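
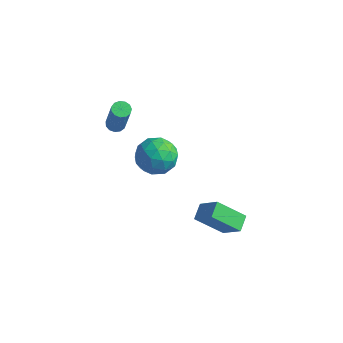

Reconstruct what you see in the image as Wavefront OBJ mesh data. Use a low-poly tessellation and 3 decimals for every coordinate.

v -2.811 -0.025 0.972
v -2.432 0.325 0.908
v -1.711 -0.084 2.924
v -2.089 -0.435 2.988
v -2.661 0.47 1.019
v -1.94 0.061 3.035
v -2.937 0.458 1.115
v -2.216 0.049 3.131
v -3.174 0.292 1.166
v -2.452 -0.117 3.182
v -3.295 0.026 1.155
v -2.573 -0.383 3.172
v -3.262 -0.257 1.086
v -2.541 -0.666 3.102
v -3.086 -0.466 0.981
v -2.365 -0.876 2.997
v -2.823 -0.536 0.873
v -2.101 -0.945 2.889
v -2.556 -0.443 0.796
v -1.834 -0.852 2.812
v -2.369 -0.218 0.775
v -1.648 -0.627 2.791
v -2.323 0.069 0.817
v -1.602 -0.34 2.833
v 3.373 0.755 -5.288
v 2.175 -0.12 -4.038
v 3.114 1.627 -4.926
v 1.916 0.752 -3.675
v 4.484 0.668 -4.285
v 3.286 -0.207 -3.034
v 4.225 1.54 -3.922
v 3.027 0.665 -2.672
v -1.193 1.708 -2.055
v -0.348 1.831 -1.214
v -1.472 -0.131 -1.506
v -0.627 -0.008 -0.665
v -1.67 0.573 -0.556
v -1.498 1.71 -0.896
v -0.322 -0.01 -1.824
v -0.15 1.127 -2.164
v 0.19 0.77 -1.071
v -0.643 1.13 -0.288
v -1.177 0.57 -2.432
v -2.01 0.93 -1.649
v -0.746 1.931 -1.683
v -1.074 -0.231 -1.037
v -1.687 0.11 -0.973
v -1.19 0.183 -0.479
v -1.422 1.86 -1.496
v -0.925 1.932 -1.001
v -1.702 1.193 -0.615
v -0.895 -0.232 -1.719
v -0.398 -0.16 -1.224
v -0.63 1.517 -2.241
v -0.133 1.59 -1.747
v -0.118 0.507 -2.105
v 0.067 1.38 -1.104
v -0.097 0.299 -0.781
v 0.082 0.298 -1.463
v 0.183 0.966 -1.663
v -0.423 1.591 -0.644
v -0.587 0.51 -0.321
v -1.2 0.852 -0.257
v -1.098 1.52 -0.457
v -0.106 0.967 -0.56
v -1.233 1.19 -2.399
v -1.397 0.109 -2.076
v -0.722 0.18 -2.263
v -0.62 0.848 -2.463
v -1.723 1.401 -1.939
v -1.887 0.32 -1.616
v -2.003 0.734 -1.057
v -1.902 1.402 -1.257
v -1.714 0.733 -2.16
f 2 1 5
f 2 5 3
f 3 5 6
f 3 6 4
f 5 1 7
f 5 7 6
f 6 7 8
f 6 8 4
f 7 1 9
f 7 9 8
f 8 9 10
f 8 10 4
f 9 1 11
f 9 11 10
f 10 11 12
f 10 12 4
f 11 1 13
f 11 13 12
f 12 13 14
f 12 14 4
f 13 1 15
f 13 15 14
f 14 15 16
f 14 16 4
f 15 1 17
f 15 17 16
f 16 17 18
f 16 18 4
f 17 1 19
f 17 19 18
f 18 19 20
f 18 20 4
f 19 1 21
f 19 21 20
f 20 21 22
f 20 22 4
f 21 1 23
f 21 23 22
f 22 23 24
f 22 24 4
f 23 1 2
f 23 2 24
f 24 2 3
f 24 3 4
f 26 28 25
f 29 26 25
f 25 28 27
f 27 29 25
f 26 32 28
f 30 26 29
f 30 32 26
f 28 32 27
f 31 29 27
f 27 32 31
f 31 30 29
f 32 30 31
f 33 70 49
f 70 44 73
f 49 73 38
f 70 73 49
f 33 49 45
f 49 38 50
f 45 50 34
f 49 50 45
f 33 45 54
f 45 34 55
f 54 55 40
f 45 55 54
f 33 54 66
f 54 40 69
f 66 69 43
f 54 69 66
f 33 66 70
f 66 43 74
f 70 74 44
f 66 74 70
f 34 50 61
f 50 38 64
f 61 64 42
f 50 64 61
f 38 73 51
f 73 44 72
f 51 72 37
f 73 72 51
f 44 74 71
f 74 43 67
f 71 67 35
f 74 67 71
f 43 69 68
f 69 40 56
f 68 56 39
f 69 56 68
f 40 55 60
f 55 34 57
f 60 57 41
f 55 57 60
f 36 62 48
f 62 42 63
f 48 63 37
f 62 63 48
f 36 48 46
f 48 37 47
f 46 47 35
f 48 47 46
f 36 46 53
f 46 35 52
f 53 52 39
f 46 52 53
f 36 53 58
f 53 39 59
f 58 59 41
f 53 59 58
f 36 58 62
f 58 41 65
f 62 65 42
f 58 65 62
f 37 63 51
f 63 42 64
f 51 64 38
f 63 64 51
f 35 47 71
f 47 37 72
f 71 72 44
f 47 72 71
f 39 52 68
f 52 35 67
f 68 67 43
f 52 67 68
f 41 59 60
f 59 39 56
f 60 56 40
f 59 56 60
f 42 65 61
f 65 41 57
f 61 57 34
f 65 57 61



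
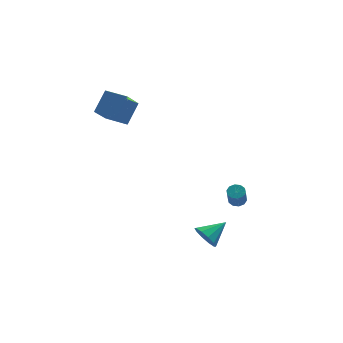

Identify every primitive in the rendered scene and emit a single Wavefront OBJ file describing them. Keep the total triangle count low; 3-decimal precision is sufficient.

v -4.344 2.592 3.816
v -3.608 3.459 5.052
v -3.589 3.803 2.516
v -2.854 4.671 3.752
v -3.146 1.729 3.708
v -2.411 2.597 4.944
v -2.392 2.941 2.408
v -1.656 3.808 3.644
v 3.957 1.775 -3.797
v 4.488 1.9 -3.631
v 4.293 1.19 -2.476
v 3.763 1.065 -2.643
v 4.274 2.153 -3.512
v 4.079 1.443 -2.357
v 3.939 2.262 -3.501
v 3.745 1.551 -2.346
v 3.611 2.185 -3.604
v 3.417 1.474 -2.449
v 3.415 1.951 -3.781
v 3.221 1.241 -2.626
v 3.427 1.65 -3.964
v 3.232 0.94 -2.809
v 3.641 1.397 -4.083
v 3.446 0.687 -2.928
v 3.975 1.289 -4.094
v 3.781 0.578 -2.939
v 4.303 1.366 -3.991
v 4.109 0.655 -2.836
v 4.499 1.599 -3.814
v 4.305 0.889 -2.659
v 1.219 -4.107 -2.923
v 1.704 -4.221 -3.649
v 2.481 -3.493 -2.177
v 1.478 -3.727 -3.674
v 1.154 -3.378 -3.412
v 0.854 -3.307 -2.964
v 0.694 -3.542 -2.5
v 0.734 -3.992 -2.198
v 0.959 -4.486 -2.173
v 1.284 -4.836 -2.435
v 1.584 -4.907 -2.883
v 1.744 -4.672 -3.347
f 2 4 1
f 5 2 1
f 1 4 3
f 3 5 1
f 2 8 4
f 6 2 5
f 6 8 2
f 4 8 3
f 7 5 3
f 3 8 7
f 7 6 5
f 8 6 7
f 10 9 13
f 10 13 11
f 11 13 14
f 11 14 12
f 13 9 15
f 13 15 14
f 14 15 16
f 14 16 12
f 15 9 17
f 15 17 16
f 16 17 18
f 16 18 12
f 17 9 19
f 17 19 18
f 18 19 20
f 18 20 12
f 19 9 21
f 19 21 20
f 20 21 22
f 20 22 12
f 21 9 23
f 21 23 22
f 22 23 24
f 22 24 12
f 23 9 25
f 23 25 24
f 24 25 26
f 24 26 12
f 25 9 27
f 25 27 26
f 26 27 28
f 26 28 12
f 27 9 29
f 27 29 28
f 28 29 30
f 28 30 12
f 29 9 10
f 29 10 30
f 30 10 11
f 30 11 12
f 32 31 34
f 32 34 33
f 34 31 35
f 34 35 33
f 35 31 36
f 35 36 33
f 36 31 37
f 36 37 33
f 37 31 38
f 37 38 33
f 38 31 39
f 38 39 33
f 39 31 40
f 39 40 33
f 40 31 41
f 40 41 33
f 41 31 42
f 41 42 33
f 42 31 32
f 42 32 33



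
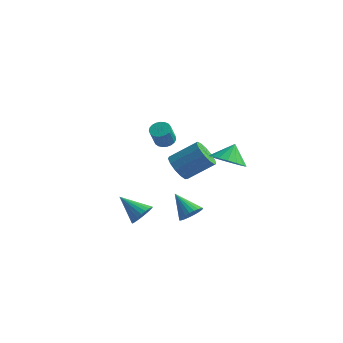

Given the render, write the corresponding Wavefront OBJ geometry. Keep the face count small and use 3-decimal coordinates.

v 1.552 3.27 -0.65
v 2.604 3.044 -0.561
v 1.628 4.01 0.33
v 2.592 3.456 -0.872
v 2.342 3.827 -1.132
v 1.91 4.069 -1.282
v 1.397 4.129 -1.286
v 0.919 3.992 -1.145
v 0.586 3.689 -0.891
v 0.474 3.291 -0.581
v 0.609 2.888 -0.287
v 0.96 2.572 -0.076
v 1.447 2.416 0.003
v 1.957 2.456 -0.067
v 2.375 2.683 -0.271
v -2.072 0.389 -4.373
v -1.694 0.07 -3.77
v -3.528 0.491 -3.407
v -1.642 0.366 -3.723
v -1.655 0.665 -3.775
v -1.732 0.923 -3.918
v -1.861 1.099 -4.13
v -2.022 1.167 -4.379
v -2.19 1.117 -4.628
v -2.341 0.955 -4.837
v -2.45 0.708 -4.976
v -2.502 0.412 -5.023
v -2.489 0.112 -4.972
v -2.412 -0.145 -4.829
v -2.284 -0.322 -4.616
v -2.123 -0.39 -4.367
v -1.955 -0.339 -4.119
v -1.804 -0.178 -3.909
v -0.112 -0.65 2.545
v 0.443 -0.5 2.623
v 0.447 -1.06 3.673
v -0.108 -1.21 3.595
v 0.326 -0.314 2.723
v 0.33 -0.874 3.773
v 0.134 -0.186 2.792
v 0.138 -0.746 3.842
v -0.101 -0.138 2.818
v -0.097 -0.699 3.868
v -0.338 -0.179 2.797
v -0.334 -0.739 3.847
v -0.536 -0.301 2.733
v -0.532 -0.862 3.783
v -0.66 -0.484 2.636
v -0.656 -1.044 3.686
v -0.69 -0.695 2.523
v -0.686 -1.255 3.573
v -0.619 -0.898 2.414
v -0.616 -1.459 3.464
v -0.461 -1.059 2.328
v -0.458 -1.619 3.378
v -0.243 -1.148 2.279
v -0.239 -1.709 3.329
v -0.002 -1.152 2.277
v 0.002 -1.712 3.326
v 0.22 -1.069 2.32
v 0.224 -1.629 3.37
v 0.385 -0.913 2.403
v 0.389 -1.473 3.453
v 0.464 -0.712 2.51
v 0.468 -1.272 3.56
v 0.526 1.068 -3.91
v 0.991 0.993 -3.326
v -0.686 1.492 -2.89
v 1.031 1.275 -3.396
v 0.995 1.525 -3.543
v 0.886 1.705 -3.747
v 0.724 1.788 -3.975
v 0.531 1.762 -4.194
v 0.337 1.63 -4.369
v 0.172 1.412 -4.474
v 0.061 1.142 -4.494
v 0.021 0.861 -4.424
v 0.058 0.611 -4.277
v 0.166 0.431 -4.073
v 0.329 0.347 -3.845
v 0.522 0.373 -3.626
v 0.715 0.505 -3.451
v 0.88 0.723 -3.346
v -0.727 1.905 -1.107
v -0.157 1.932 -1.804
v 1.116 2.782 -0.73
v 0.547 2.755 -0.033
v -0.427 2.361 -1.823
v 0.846 3.211 -0.749
v -0.792 2.645 -1.615
v 0.481 3.495 -0.541
v -1.137 2.694 -1.246
v 0.137 3.544 -0.172
v -1.351 2.493 -0.832
v -0.077 3.343 0.242
v -1.366 2.104 -0.506
v -0.093 2.955 0.568
v -1.179 1.653 -0.371
v 0.094 2.503 0.703
v -0.848 1.282 -0.469
v 0.425 2.132 0.605
v -0.479 1.108 -0.77
v 0.795 1.958 0.304
v -0.188 1.188 -1.178
v 1.085 2.038 -0.104
v -0.068 1.495 -1.563
v 1.205 2.345 -0.489
f 2 1 4
f 2 4 3
f 4 1 5
f 4 5 3
f 5 1 6
f 5 6 3
f 6 1 7
f 6 7 3
f 7 1 8
f 7 8 3
f 8 1 9
f 8 9 3
f 9 1 10
f 9 10 3
f 10 1 11
f 10 11 3
f 11 1 12
f 11 12 3
f 12 1 13
f 12 13 3
f 13 1 14
f 13 14 3
f 14 1 15
f 14 15 3
f 15 1 2
f 15 2 3
f 17 16 19
f 17 19 18
f 19 16 20
f 19 20 18
f 20 16 21
f 20 21 18
f 21 16 22
f 21 22 18
f 22 16 23
f 22 23 18
f 23 16 24
f 23 24 18
f 24 16 25
f 24 25 18
f 25 16 26
f 25 26 18
f 26 16 27
f 26 27 18
f 27 16 28
f 27 28 18
f 28 16 29
f 28 29 18
f 29 16 30
f 29 30 18
f 30 16 31
f 30 31 18
f 31 16 32
f 31 32 18
f 32 16 33
f 32 33 18
f 33 16 17
f 33 17 18
f 35 34 38
f 35 38 36
f 36 38 39
f 36 39 37
f 38 34 40
f 38 40 39
f 39 40 41
f 39 41 37
f 40 34 42
f 40 42 41
f 41 42 43
f 41 43 37
f 42 34 44
f 42 44 43
f 43 44 45
f 43 45 37
f 44 34 46
f 44 46 45
f 45 46 47
f 45 47 37
f 46 34 48
f 46 48 47
f 47 48 49
f 47 49 37
f 48 34 50
f 48 50 49
f 49 50 51
f 49 51 37
f 50 34 52
f 50 52 51
f 51 52 53
f 51 53 37
f 52 34 54
f 52 54 53
f 53 54 55
f 53 55 37
f 54 34 56
f 54 56 55
f 55 56 57
f 55 57 37
f 56 34 58
f 56 58 57
f 57 58 59
f 57 59 37
f 58 34 60
f 58 60 59
f 59 60 61
f 59 61 37
f 60 34 62
f 60 62 61
f 61 62 63
f 61 63 37
f 62 34 64
f 62 64 63
f 63 64 65
f 63 65 37
f 64 34 35
f 64 35 65
f 65 35 36
f 65 36 37
f 67 66 69
f 67 69 68
f 69 66 70
f 69 70 68
f 70 66 71
f 70 71 68
f 71 66 72
f 71 72 68
f 72 66 73
f 72 73 68
f 73 66 74
f 73 74 68
f 74 66 75
f 74 75 68
f 75 66 76
f 75 76 68
f 76 66 77
f 76 77 68
f 77 66 78
f 77 78 68
f 78 66 79
f 78 79 68
f 79 66 80
f 79 80 68
f 80 66 81
f 80 81 68
f 81 66 82
f 81 82 68
f 82 66 83
f 82 83 68
f 83 66 67
f 83 67 68
f 85 84 88
f 85 88 86
f 86 88 89
f 86 89 87
f 88 84 90
f 88 90 89
f 89 90 91
f 89 91 87
f 90 84 92
f 90 92 91
f 91 92 93
f 91 93 87
f 92 84 94
f 92 94 93
f 93 94 95
f 93 95 87
f 94 84 96
f 94 96 95
f 95 96 97
f 95 97 87
f 96 84 98
f 96 98 97
f 97 98 99
f 97 99 87
f 98 84 100
f 98 100 99
f 99 100 101
f 99 101 87
f 100 84 102
f 100 102 101
f 101 102 103
f 101 103 87
f 102 84 104
f 102 104 103
f 103 104 105
f 103 105 87
f 104 84 106
f 104 106 105
f 105 106 107
f 105 107 87
f 106 84 85
f 106 85 107
f 107 85 86
f 107 86 87



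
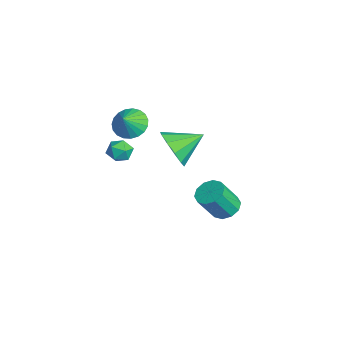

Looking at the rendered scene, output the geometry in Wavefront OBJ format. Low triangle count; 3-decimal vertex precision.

v -1.535 -0.453 3.523
v -0.869 0.056 3.33
v -0.985 -0.887 4.277
v -1.045 0.252 3.571
v -1.306 0.327 3.804
v -1.606 0.267 3.989
v -1.894 0.082 4.092
v -2.12 -0.195 4.098
v -2.245 -0.517 4.003
v -2.247 -0.827 3.826
v -2.126 -1.073 3.596
v -1.903 -1.212 3.354
v -1.616 -1.219 3.14
v -1.315 -1.094 2.993
v -1.052 -0.858 2.938
v -0.873 -0.552 2.983
v -0.808 -0.229 3.122
v -1.883 -0.227 1.568
v -1.431 -0.696 1.774
v -2.509 -1.024 1.126
v -2.057 -1.493 1.332
v -2.435 -1.158 1.792
v -2.048 -0.665 2.065
v -1.892 -1.055 0.835
v -1.505 -0.562 1.108
v -1.436 -1.208 1.321
v -1.772 -1.272 1.912
v -2.168 -0.448 0.988
v -2.504 -0.512 1.579
v -0.952 1.333 1.915
v -0.412 0.961 2.785
v -1.048 2.807 2.605
v 0.04 1.197 2.345
v 0.114 1.485 1.741
v -0.22 1.715 1.203
v -0.833 1.799 0.937
v -1.492 1.706 1.044
v -1.944 1.47 1.484
v -2.017 1.182 2.089
v -1.683 0.952 2.627
v -1.07 0.867 2.893
v -1.391 3.983 -2.878
v -0.774 4.429 -2.708
v -0.532 3.563 -1.313
v -1.149 3.117 -1.482
v -1.164 4.634 -2.513
v -0.922 3.768 -1.118
v -1.641 4.59 -2.457
v -1.399 3.725 -1.062
v -2.023 4.315 -2.562
v -1.78 3.449 -1.167
v -2.163 3.912 -2.787
v -1.92 3.047 -1.392
v -2.008 3.537 -3.047
v -1.766 2.671 -1.652
v -1.618 3.332 -3.242
v -1.376 2.466 -1.847
v -1.141 3.375 -3.298
v -0.899 2.51 -1.903
v -0.76 3.651 -3.193
v -0.517 2.785 -1.798
v -0.62 4.053 -2.968
v -0.377 3.188 -1.573
f 2 1 4
f 2 4 3
f 4 1 5
f 4 5 3
f 5 1 6
f 5 6 3
f 6 1 7
f 6 7 3
f 7 1 8
f 7 8 3
f 8 1 9
f 8 9 3
f 9 1 10
f 9 10 3
f 10 1 11
f 10 11 3
f 11 1 12
f 11 12 3
f 12 1 13
f 12 13 3
f 13 1 14
f 13 14 3
f 14 1 15
f 14 15 3
f 15 1 16
f 15 16 3
f 16 1 17
f 16 17 3
f 17 1 2
f 17 2 3
f 18 29 23
f 18 23 19
f 18 19 25
f 18 25 28
f 18 28 29
f 19 23 27
f 23 29 22
f 29 28 20
f 28 25 24
f 25 19 26
f 21 27 22
f 21 22 20
f 21 20 24
f 21 24 26
f 21 26 27
f 22 27 23
f 20 22 29
f 24 20 28
f 26 24 25
f 27 26 19
f 31 30 33
f 31 33 32
f 33 30 34
f 33 34 32
f 34 30 35
f 34 35 32
f 35 30 36
f 35 36 32
f 36 30 37
f 36 37 32
f 37 30 38
f 37 38 32
f 38 30 39
f 38 39 32
f 39 30 40
f 39 40 32
f 40 30 41
f 40 41 32
f 41 30 31
f 41 31 32
f 43 42 46
f 43 46 44
f 44 46 47
f 44 47 45
f 46 42 48
f 46 48 47
f 47 48 49
f 47 49 45
f 48 42 50
f 48 50 49
f 49 50 51
f 49 51 45
f 50 42 52
f 50 52 51
f 51 52 53
f 51 53 45
f 52 42 54
f 52 54 53
f 53 54 55
f 53 55 45
f 54 42 56
f 54 56 55
f 55 56 57
f 55 57 45
f 56 42 58
f 56 58 57
f 57 58 59
f 57 59 45
f 58 42 60
f 58 60 59
f 59 60 61
f 59 61 45
f 60 42 62
f 60 62 61
f 61 62 63
f 61 63 45
f 62 42 43
f 62 43 63
f 63 43 44
f 63 44 45



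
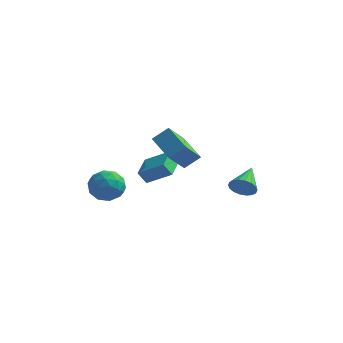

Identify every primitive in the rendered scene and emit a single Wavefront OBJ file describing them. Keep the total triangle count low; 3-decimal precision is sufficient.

v -1.27 0.924 3
v -1.602 -0.508 4.386
v -0.475 1.502 3.788
v -0.807 0.071 5.174
v 0.307 -0.191 2.226
v -0.025 -1.622 3.612
v 1.102 0.388 3.014
v 0.77 -1.044 4.4
v -4.857 -2.121 1.139
v -4.092 -1.289 1.536
v -3.428 -2.951 0.124
v -2.663 -2.119 0.521
v -3.104 -2.938 1.278
v -3.987 -2.425 1.905
v -3.533 -1.815 -0.245
v -4.416 -1.302 0.382
v -3.273 -1.1 0.681
v -3.008 -1.794 1.622
v -4.512 -2.446 0.038
v -4.247 -3.14 0.979
v -4.6 -1.632 1.427
v -2.92 -2.608 0.233
v -3.179 -3.089 0.678
v -2.729 -2.6 0.912
v -4.538 -2.3 1.643
v -4.088 -1.81 1.877
v -3.508 -2.78 1.725
v -3.432 -2.43 -0.217
v -2.982 -1.94 0.017
v -4.791 -1.64 0.748
v -4.341 -1.151 0.982
v -4.012 -1.46 -0.065
v -3.669 -1.032 1.158
v -2.829 -1.52 0.561
v -3.341 -1.341 0.111
v -3.86 -1.04 0.479
v -3.513 -1.44 1.711
v -2.673 -1.927 1.114
v -2.932 -2.409 1.559
v -3.451 -2.107 1.927
v -3.032 -1.329 1.208
v -4.847 -2.313 0.546
v -4.007 -2.8 -0.051
v -4.069 -2.133 -0.267
v -4.588 -1.831 0.101
v -4.691 -2.72 1.099
v -3.851 -3.208 0.502
v -3.66 -3.2 1.181
v -4.179 -2.899 1.549
v -4.488 -2.911 0.452
v -2.204 0.008 0.398
v -2.672 -0.213 1.218
v -2.549 1.773 0.676
v -3.018 1.552 1.496
v -0.622 0.168 1.344
v -1.091 -0.053 2.164
v -0.968 1.933 1.622
v -1.436 1.712 2.442
v 3.966 -0.211 1.369
v 4.269 -0.524 2.122
v 3.814 1.571 2.171
v 4.591 -0.414 1.939
v 4.791 -0.264 1.643
v 4.826 -0.103 1.293
v 4.692 0.037 0.957
v 4.414 0.127 0.704
v 4.047 0.15 0.582
v 3.664 0.102 0.616
v 3.341 -0.008 0.799
v 3.142 -0.158 1.095
v 3.107 -0.319 1.446
v 3.241 -0.458 1.781
v 3.519 -0.549 2.035
v 3.886 -0.572 2.156
f 2 4 1
f 5 2 1
f 1 4 3
f 3 5 1
f 2 8 4
f 6 2 5
f 6 8 2
f 4 8 3
f 7 5 3
f 3 8 7
f 7 6 5
f 8 6 7
f 9 46 25
f 46 20 49
f 25 49 14
f 46 49 25
f 9 25 21
f 25 14 26
f 21 26 10
f 25 26 21
f 9 21 30
f 21 10 31
f 30 31 16
f 21 31 30
f 9 30 42
f 30 16 45
f 42 45 19
f 30 45 42
f 9 42 46
f 42 19 50
f 46 50 20
f 42 50 46
f 10 26 37
f 26 14 40
f 37 40 18
f 26 40 37
f 14 49 27
f 49 20 48
f 27 48 13
f 49 48 27
f 20 50 47
f 50 19 43
f 47 43 11
f 50 43 47
f 19 45 44
f 45 16 32
f 44 32 15
f 45 32 44
f 16 31 36
f 31 10 33
f 36 33 17
f 31 33 36
f 12 38 24
f 38 18 39
f 24 39 13
f 38 39 24
f 12 24 22
f 24 13 23
f 22 23 11
f 24 23 22
f 12 22 29
f 22 11 28
f 29 28 15
f 22 28 29
f 12 29 34
f 29 15 35
f 34 35 17
f 29 35 34
f 12 34 38
f 34 17 41
f 38 41 18
f 34 41 38
f 13 39 27
f 39 18 40
f 27 40 14
f 39 40 27
f 11 23 47
f 23 13 48
f 47 48 20
f 23 48 47
f 15 28 44
f 28 11 43
f 44 43 19
f 28 43 44
f 17 35 36
f 35 15 32
f 36 32 16
f 35 32 36
f 18 41 37
f 41 17 33
f 37 33 10
f 41 33 37
f 52 54 51
f 55 52 51
f 51 54 53
f 53 55 51
f 52 58 54
f 56 52 55
f 56 58 52
f 54 58 53
f 57 55 53
f 53 58 57
f 57 56 55
f 58 56 57
f 60 59 62
f 60 62 61
f 62 59 63
f 62 63 61
f 63 59 64
f 63 64 61
f 64 59 65
f 64 65 61
f 65 59 66
f 65 66 61
f 66 59 67
f 66 67 61
f 67 59 68
f 67 68 61
f 68 59 69
f 68 69 61
f 69 59 70
f 69 70 61
f 70 59 71
f 70 71 61
f 71 59 72
f 71 72 61
f 72 59 73
f 72 73 61
f 73 59 74
f 73 74 61
f 74 59 60
f 74 60 61



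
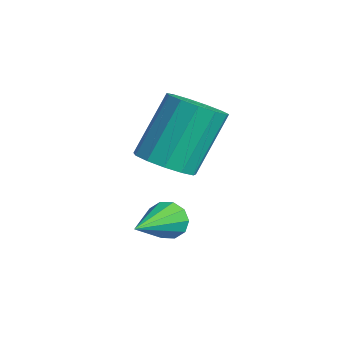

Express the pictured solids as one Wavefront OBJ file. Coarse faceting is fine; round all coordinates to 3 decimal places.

v 2.47 0.763 -1.312
v 2.761 0.837 -1.737
v 3.53 -0.303 -0.768
v 2.857 1.046 -1.513
v 2.805 1.148 -1.212
v 2.625 1.103 -0.95
v 2.386 0.928 -0.826
v 2.178 0.69 -0.888
v 2.082 0.481 -1.111
v 2.134 0.379 -1.412
v 2.314 0.424 -1.674
v 2.553 0.599 -1.798
v 1.531 1.002 -0.09
v 1.916 0.479 0.304
v 1.534 1.375 1.865
v 1.149 1.898 1.47
v 2.199 0.783 0.199
v 1.817 1.679 1.76
v 2.269 1.156 0.002
v 1.887 2.053 1.562
v 2.106 1.481 -0.225
v 1.724 2.377 1.336
v 1.759 1.653 -0.409
v 1.377 2.55 1.152
v 1.341 1.619 -0.491
v 0.959 2.515 1.069
v 0.982 1.388 -0.447
v 0.6 2.285 1.114
v 0.798 1.035 -0.289
v 0.416 1.932 1.272
v 0.847 0.672 -0.068
v 0.465 1.568 1.492
v 1.113 0.413 0.145
v 0.731 1.309 1.706
v 1.511 0.341 0.284
v 1.129 1.237 1.845
f 2 1 4
f 2 4 3
f 4 1 5
f 4 5 3
f 5 1 6
f 5 6 3
f 6 1 7
f 6 7 3
f 7 1 8
f 7 8 3
f 8 1 9
f 8 9 3
f 9 1 10
f 9 10 3
f 10 1 11
f 10 11 3
f 11 1 12
f 11 12 3
f 12 1 2
f 12 2 3
f 14 13 17
f 14 17 15
f 15 17 18
f 15 18 16
f 17 13 19
f 17 19 18
f 18 19 20
f 18 20 16
f 19 13 21
f 19 21 20
f 20 21 22
f 20 22 16
f 21 13 23
f 21 23 22
f 22 23 24
f 22 24 16
f 23 13 25
f 23 25 24
f 24 25 26
f 24 26 16
f 25 13 27
f 25 27 26
f 26 27 28
f 26 28 16
f 27 13 29
f 27 29 28
f 28 29 30
f 28 30 16
f 29 13 31
f 29 31 30
f 30 31 32
f 30 32 16
f 31 13 33
f 31 33 32
f 32 33 34
f 32 34 16
f 33 13 35
f 33 35 34
f 34 35 36
f 34 36 16
f 35 13 14
f 35 14 36
f 36 14 15
f 36 15 16



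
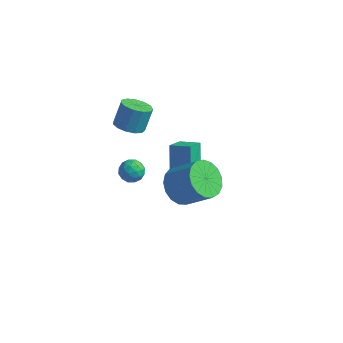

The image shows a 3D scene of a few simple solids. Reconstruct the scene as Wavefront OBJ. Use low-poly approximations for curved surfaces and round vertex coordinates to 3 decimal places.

v -0.581 -3.233 1.947
v -0.259 -2.852 2.414
v 0.379 -3.408 1.426
v 0.701 -3.027 1.893
v 0.442 -3.635 2.068
v -0.151 -3.527 2.39
v 0.271 -2.733 1.45
v -0.322 -2.625 1.772
v 0.268 -2.543 2.107
v 0.374 -3.1 2.488
v -0.254 -3.16 1.352
v -0.148 -3.717 1.733
v -0.504 -3.027 2.226
v 0.624 -3.233 1.614
v 0.472 -3.59 1.716
v 0.661 -3.366 1.991
v -0.441 -3.424 2.212
v -0.251 -3.2 2.486
v 0.161 -3.66 2.283
v 0.371 -3.06 1.354
v 0.561 -2.836 1.628
v -0.541 -2.894 1.849
v -0.352 -2.67 2.124
v -0.041 -2.6 1.557
v -0.005 -2.622 2.32
v 0.559 -2.724 2.014
v 0.306 -2.552 1.754
v -0.042 -2.489 1.943
v 0.057 -2.949 2.544
v 0.621 -3.052 2.238
v 0.469 -3.409 2.341
v 0.12 -3.346 2.53
v 0.367 -2.768 2.364
v -0.501 -3.208 1.602
v 0.063 -3.311 1.296
v -0 -2.914 1.31
v -0.349 -2.851 1.499
v -0.439 -3.536 1.826
v 0.125 -3.638 1.52
v 0.162 -3.771 1.897
v -0.186 -3.708 2.086
v -0.247 -3.492 1.476
v -1.805 -0.079 1.736
v -1.045 0.18 1.526
v -0.935 0.839 2.734
v -1.695 0.579 2.944
v -1.342 0.508 1.374
v -1.233 1.166 2.582
v -1.787 0.649 1.338
v -1.677 1.307 2.546
v -2.237 0.559 1.427
v -2.128 1.217 2.635
v -2.55 0.266 1.615
v -2.44 0.925 2.823
v -2.626 -0.136 1.841
v -2.517 0.522 3.049
v -2.442 -0.52 2.034
v -2.332 0.138 3.242
v -2.055 -0.764 2.132
v -1.946 -0.106 3.34
v -1.589 -0.791 2.105
v -1.479 -0.133 3.312
v -1.191 -0.592 1.96
v -1.082 0.067 3.168
v -0.988 -0.23 1.744
v -0.879 0.429 2.952
v 1.796 -1.486 -0.061
v 2.446 -2.045 -0.735
v 3.813 -1.953 0.508
v 3.164 -1.394 1.181
v 2.53 -1.547 -0.865
v 3.898 -1.455 0.378
v 2.447 -1.035 -0.811
v 3.814 -0.943 0.432
v 2.214 -0.626 -0.585
v 3.582 -0.534 0.657
v 1.886 -0.414 -0.239
v 3.253 -0.322 1.003
v 1.537 -0.448 0.147
v 2.905 -0.356 1.39
v 1.248 -0.719 0.486
v 2.615 -0.627 1.728
v 1.084 -1.166 0.699
v 2.451 -1.074 1.942
v 1.083 -1.687 0.738
v 2.451 -1.595 1.981
v 1.246 -2.161 0.594
v 2.614 -2.069 1.837
v 1.535 -2.481 0.3
v 2.902 -2.389 1.543
v 1.884 -2.572 -0.077
v 3.251 -2.48 1.166
v 2.212 -2.415 -0.45
v 3.58 -2.323 0.792
v -0.641 3.149 -4.994
v -0.661 2.058 -4.306
v -1.221 4.199 -3.344
v -1.241 3.108 -2.656
v 0.481 3.312 -4.704
v 0.461 2.221 -4.016
v -0.099 4.362 -3.054
v -0.119 3.271 -2.366
f 1 38 17
f 38 12 41
f 17 41 6
f 38 41 17
f 1 17 13
f 17 6 18
f 13 18 2
f 17 18 13
f 1 13 22
f 13 2 23
f 22 23 8
f 13 23 22
f 1 22 34
f 22 8 37
f 34 37 11
f 22 37 34
f 1 34 38
f 34 11 42
f 38 42 12
f 34 42 38
f 2 18 29
f 18 6 32
f 29 32 10
f 18 32 29
f 6 41 19
f 41 12 40
f 19 40 5
f 41 40 19
f 12 42 39
f 42 11 35
f 39 35 3
f 42 35 39
f 11 37 36
f 37 8 24
f 36 24 7
f 37 24 36
f 8 23 28
f 23 2 25
f 28 25 9
f 23 25 28
f 4 30 16
f 30 10 31
f 16 31 5
f 30 31 16
f 4 16 14
f 16 5 15
f 14 15 3
f 16 15 14
f 4 14 21
f 14 3 20
f 21 20 7
f 14 20 21
f 4 21 26
f 21 7 27
f 26 27 9
f 21 27 26
f 4 26 30
f 26 9 33
f 30 33 10
f 26 33 30
f 5 31 19
f 31 10 32
f 19 32 6
f 31 32 19
f 3 15 39
f 15 5 40
f 39 40 12
f 15 40 39
f 7 20 36
f 20 3 35
f 36 35 11
f 20 35 36
f 9 27 28
f 27 7 24
f 28 24 8
f 27 24 28
f 10 33 29
f 33 9 25
f 29 25 2
f 33 25 29
f 44 43 47
f 44 47 45
f 45 47 48
f 45 48 46
f 47 43 49
f 47 49 48
f 48 49 50
f 48 50 46
f 49 43 51
f 49 51 50
f 50 51 52
f 50 52 46
f 51 43 53
f 51 53 52
f 52 53 54
f 52 54 46
f 53 43 55
f 53 55 54
f 54 55 56
f 54 56 46
f 55 43 57
f 55 57 56
f 56 57 58
f 56 58 46
f 57 43 59
f 57 59 58
f 58 59 60
f 58 60 46
f 59 43 61
f 59 61 60
f 60 61 62
f 60 62 46
f 61 43 63
f 61 63 62
f 62 63 64
f 62 64 46
f 63 43 65
f 63 65 64
f 64 65 66
f 64 66 46
f 65 43 44
f 65 44 66
f 66 44 45
f 66 45 46
f 68 67 71
f 68 71 69
f 69 71 72
f 69 72 70
f 71 67 73
f 71 73 72
f 72 73 74
f 72 74 70
f 73 67 75
f 73 75 74
f 74 75 76
f 74 76 70
f 75 67 77
f 75 77 76
f 76 77 78
f 76 78 70
f 77 67 79
f 77 79 78
f 78 79 80
f 78 80 70
f 79 67 81
f 79 81 80
f 80 81 82
f 80 82 70
f 81 67 83
f 81 83 82
f 82 83 84
f 82 84 70
f 83 67 85
f 83 85 84
f 84 85 86
f 84 86 70
f 85 67 87
f 85 87 86
f 86 87 88
f 86 88 70
f 87 67 89
f 87 89 88
f 88 89 90
f 88 90 70
f 89 67 91
f 89 91 90
f 90 91 92
f 90 92 70
f 91 67 93
f 91 93 92
f 92 93 94
f 92 94 70
f 93 67 68
f 93 68 94
f 94 68 69
f 94 69 70
f 96 98 95
f 99 96 95
f 95 98 97
f 97 99 95
f 96 102 98
f 100 96 99
f 100 102 96
f 98 102 97
f 101 99 97
f 97 102 101
f 101 100 99
f 102 100 101



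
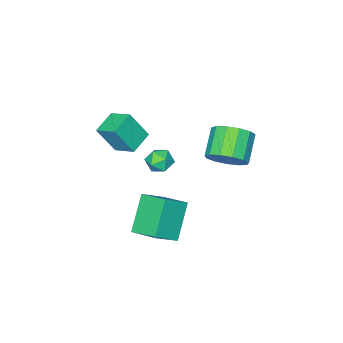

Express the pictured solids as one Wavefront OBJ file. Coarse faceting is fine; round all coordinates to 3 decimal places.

v -1.643 1.804 -1.894
v -0.507 1.616 -1.116
v -1.754 3.252 -1.383
v -0.617 3.064 -0.605
v -0.483 2.436 -3.435
v 0.654 2.248 -2.657
v -0.593 3.884 -2.924
v 0.543 3.696 -2.146
v 0.161 0.676 1.716
v -0.943 0.382 2.083
v 0.036 1.787 2.231
v -1.068 1.492 2.598
v 0.748 0.128 3.042
v -0.356 -0.167 3.409
v 0.623 1.238 3.557
v -0.481 0.944 3.924
v -3.073 4.295 1.487
v -2.499 4.473 2.262
v -3.534 3.783 3.187
v -4.107 3.605 2.413
v -2.833 4.909 2.213
v -3.868 4.219 3.138
v -3.244 5.15 1.934
v -4.279 4.461 2.859
v -3.6 5.12 1.513
v -4.635 4.43 2.438
v -3.789 4.828 1.084
v -4.824 4.138 2.009
v -3.75 4.367 0.783
v -4.785 3.677 1.708
v -3.496 3.883 0.706
v -4.531 3.193 1.631
v -3.108 3.529 0.877
v -4.143 2.839 1.802
v -2.708 3.419 1.242
v -3.743 2.729 2.167
v -2.424 3.587 1.685
v -3.459 2.897 2.61
v -2.346 3.98 2.065
v -3.381 3.29 2.99
v -3.631 -0.161 -0.953
v -3.08 0.325 -1.002
v -3.24 -0.705 -1.938
v -2.689 -0.219 -1.987
v -2.696 -0.714 -1.442
v -2.938 -0.378 -0.833
v -3.382 -0.002 -2.107
v -3.624 0.334 -1.498
v -2.926 0.422 -1.715
v -2.502 -0.017 -1.304
v -3.818 -0.363 -1.636
v -3.394 -0.802 -1.225
f 2 4 1
f 5 2 1
f 1 4 3
f 3 5 1
f 2 8 4
f 6 2 5
f 6 8 2
f 4 8 3
f 7 5 3
f 3 8 7
f 7 6 5
f 8 6 7
f 10 12 9
f 13 10 9
f 9 12 11
f 11 13 9
f 10 16 12
f 14 10 13
f 14 16 10
f 12 16 11
f 15 13 11
f 11 16 15
f 15 14 13
f 16 14 15
f 18 17 21
f 18 21 19
f 19 21 22
f 19 22 20
f 21 17 23
f 21 23 22
f 22 23 24
f 22 24 20
f 23 17 25
f 23 25 24
f 24 25 26
f 24 26 20
f 25 17 27
f 25 27 26
f 26 27 28
f 26 28 20
f 27 17 29
f 27 29 28
f 28 29 30
f 28 30 20
f 29 17 31
f 29 31 30
f 30 31 32
f 30 32 20
f 31 17 33
f 31 33 32
f 32 33 34
f 32 34 20
f 33 17 35
f 33 35 34
f 34 35 36
f 34 36 20
f 35 17 37
f 35 37 36
f 36 37 38
f 36 38 20
f 37 17 39
f 37 39 38
f 38 39 40
f 38 40 20
f 39 17 18
f 39 18 40
f 40 18 19
f 40 19 20
f 41 52 46
f 41 46 42
f 41 42 48
f 41 48 51
f 41 51 52
f 42 46 50
f 46 52 45
f 52 51 43
f 51 48 47
f 48 42 49
f 44 50 45
f 44 45 43
f 44 43 47
f 44 47 49
f 44 49 50
f 45 50 46
f 43 45 52
f 47 43 51
f 49 47 48
f 50 49 42



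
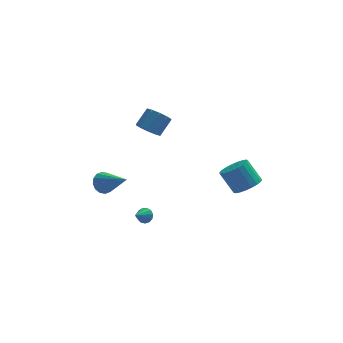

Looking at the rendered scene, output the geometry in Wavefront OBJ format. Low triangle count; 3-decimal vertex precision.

v 4.286 0.325 -1.415
v 5.123 0.386 -0.949
v 4.331 0.936 0.402
v 3.494 0.875 -0.065
v 5.093 0.748 -1.114
v 4.301 1.299 0.237
v 4.924 1.037 -1.331
v 4.132 1.588 0.019
v 4.644 1.203 -1.563
v 3.852 1.753 -0.212
v 4.303 1.217 -1.769
v 3.51 1.767 -0.418
v 3.958 1.077 -1.914
v 3.166 1.627 -0.563
v 3.671 0.807 -1.973
v 2.878 1.357 -0.622
v 3.489 0.453 -1.935
v 2.697 1.003 -0.584
v 3.446 0.077 -1.808
v 2.653 0.627 -0.457
v 3.548 -0.256 -1.612
v 2.755 0.294 -0.261
v 3.777 -0.488 -1.383
v 2.985 0.062 -0.032
v 4.095 -0.58 -1.159
v 3.302 -0.03 0.192
v 4.445 -0.516 -0.98
v 3.653 0.035 0.371
v 4.769 -0.306 -0.876
v 3.976 0.244 0.475
v 5.008 0.013 -0.865
v 4.216 0.563 0.486
v -1.377 2.933 2.024
v -0.685 2.449 1.865
v 0.01 3.143 2.777
v -0.683 3.627 2.936
v -0.672 2.867 1.537
v 0.023 3.561 2.449
v -0.928 3.31 1.395
v -0.234 4.004 2.307
v -1.356 3.609 1.493
v -0.662 4.303 2.405
v -1.792 3.65 1.794
v -1.098 4.344 2.706
v -2.07 3.417 2.183
v -1.375 4.111 3.095
v -2.083 2.999 2.511
v -1.388 3.693 3.423
v -1.826 2.556 2.653
v -1.132 3.25 3.565
v -1.398 2.257 2.555
v -0.704 2.951 3.467
v -0.962 2.216 2.254
v -0.268 2.91 3.166
v -1.717 0.862 -4.096
v -1.353 0.88 -3.657
v -2.323 0.158 -3.564
v -1.572 1.109 -3.603
v -1.836 1.26 -3.706
v -2.063 1.284 -3.932
v -2.18 1.174 -4.21
v -2.149 0.965 -4.452
v -1.982 0.723 -4.581
v -1.73 0.525 -4.556
v -1.474 0.434 -4.385
v -1.295 0.479 -4.122
v -1.25 0.645 -3.851
v -4.117 0.506 -0.871
v -3.612 1.101 -0.746
v -2.823 -0.826 0.231
v -3.87 1.112 -0.429
v -4.194 0.962 -0.23
v -4.497 0.689 -0.203
v -4.699 0.368 -0.355
v -4.745 0.083 -0.645
v -4.623 -0.088 -0.996
v -4.365 -0.1 -1.313
v -4.041 0.051 -1.512
v -3.737 0.324 -1.539
v -3.535 0.645 -1.387
v -3.489 0.93 -1.096
f 2 1 5
f 2 5 3
f 3 5 6
f 3 6 4
f 5 1 7
f 5 7 6
f 6 7 8
f 6 8 4
f 7 1 9
f 7 9 8
f 8 9 10
f 8 10 4
f 9 1 11
f 9 11 10
f 10 11 12
f 10 12 4
f 11 1 13
f 11 13 12
f 12 13 14
f 12 14 4
f 13 1 15
f 13 15 14
f 14 15 16
f 14 16 4
f 15 1 17
f 15 17 16
f 16 17 18
f 16 18 4
f 17 1 19
f 17 19 18
f 18 19 20
f 18 20 4
f 19 1 21
f 19 21 20
f 20 21 22
f 20 22 4
f 21 1 23
f 21 23 22
f 22 23 24
f 22 24 4
f 23 1 25
f 23 25 24
f 24 25 26
f 24 26 4
f 25 1 27
f 25 27 26
f 26 27 28
f 26 28 4
f 27 1 29
f 27 29 28
f 28 29 30
f 28 30 4
f 29 1 31
f 29 31 30
f 30 31 32
f 30 32 4
f 31 1 2
f 31 2 32
f 32 2 3
f 32 3 4
f 34 33 37
f 34 37 35
f 35 37 38
f 35 38 36
f 37 33 39
f 37 39 38
f 38 39 40
f 38 40 36
f 39 33 41
f 39 41 40
f 40 41 42
f 40 42 36
f 41 33 43
f 41 43 42
f 42 43 44
f 42 44 36
f 43 33 45
f 43 45 44
f 44 45 46
f 44 46 36
f 45 33 47
f 45 47 46
f 46 47 48
f 46 48 36
f 47 33 49
f 47 49 48
f 48 49 50
f 48 50 36
f 49 33 51
f 49 51 50
f 50 51 52
f 50 52 36
f 51 33 53
f 51 53 52
f 52 53 54
f 52 54 36
f 53 33 34
f 53 34 54
f 54 34 35
f 54 35 36
f 56 55 58
f 56 58 57
f 58 55 59
f 58 59 57
f 59 55 60
f 59 60 57
f 60 55 61
f 60 61 57
f 61 55 62
f 61 62 57
f 62 55 63
f 62 63 57
f 63 55 64
f 63 64 57
f 64 55 65
f 64 65 57
f 65 55 66
f 65 66 57
f 66 55 67
f 66 67 57
f 67 55 56
f 67 56 57
f 69 68 71
f 69 71 70
f 71 68 72
f 71 72 70
f 72 68 73
f 72 73 70
f 73 68 74
f 73 74 70
f 74 68 75
f 74 75 70
f 75 68 76
f 75 76 70
f 76 68 77
f 76 77 70
f 77 68 78
f 77 78 70
f 78 68 79
f 78 79 70
f 79 68 80
f 79 80 70
f 80 68 81
f 80 81 70
f 81 68 69
f 81 69 70



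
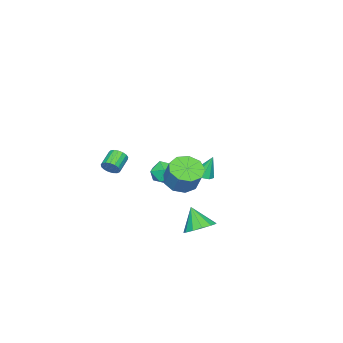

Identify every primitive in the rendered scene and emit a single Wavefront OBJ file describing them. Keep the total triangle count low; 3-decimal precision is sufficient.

v -1.043 -0.871 -2.996
v -0.249 -0.514 -2.797
v -0.531 -2.186 -2.683
v 0.263 -1.829 -2.484
v -0.441 -1.674 -1.956
v -0.758 -0.861 -2.15
v -0.022 -1.839 -3.33
v -0.339 -1.026 -3.524
v 0.382 -1.112 -3.003
v 0.124 -1.011 -2.154
v -0.904 -1.689 -3.326
v -1.162 -1.588 -2.477
v 2.044 -3.251 -1.77
v 2.275 -3.628 -1.395
v 1.266 -3.785 -0.934
v 1.036 -3.409 -1.31
v 2.296 -3.384 -1.265
v 1.287 -3.541 -0.804
v 2.259 -3.109 -1.251
v 1.251 -3.266 -0.79
v 2.174 -2.867 -1.356
v 1.165 -3.024 -0.895
v 2.058 -2.713 -1.556
v 1.05 -2.87 -1.095
v 1.94 -2.682 -1.805
v 0.931 -2.839 -1.344
v 1.845 -2.782 -2.046
v 0.836 -2.939 -1.586
v 1.796 -2.989 -2.224
v 0.787 -3.146 -1.763
v 1.804 -3.257 -2.298
v 0.795 -3.414 -1.837
v 1.867 -3.523 -2.251
v 0.858 -3.68 -1.79
v 1.97 -3.727 -2.094
v 0.962 -3.884 -1.633
v 2.091 -3.822 -1.863
v 1.082 -3.979 -1.402
v 2.201 -3.787 -1.61
v 1.192 -3.944 -1.149
v -3.561 -0.739 -4.235
v -3.237 -1.245 -4.016
v -3.819 -0.301 -2.845
v -2.965 -0.906 -4.072
v -2.972 -0.489 -4.204
v -3.255 -0.189 -4.351
v -3.68 -0.145 -4.444
v -4.05 -0.38 -4.439
v -4.191 -0.782 -4.339
v -4.037 -1.164 -4.19
v -3.66 -1.347 -4.062
v 3.641 2.36 -0.061
v 4.554 2.441 -0.378
v 4.932 3.04 0.864
v 4.019 2.96 1.181
v 4.21 2.986 -0.536
v 4.588 3.585 0.706
v 3.6 3.238 -0.472
v 3.978 3.837 0.77
v 3.009 3.08 -0.215
v 3.387 3.679 1.027
v 2.713 2.585 0.113
v 3.092 3.184 1.355
v 2.852 1.985 0.36
v 3.23 2.584 1.603
v 3.36 1.561 0.41
v 3.738 2.16 1.652
v 3.999 1.511 0.24
v 4.378 2.11 1.482
v 4.471 1.858 -0.072
v 4.849 2.457 1.17
v 2.672 2.947 -4.097
v 3.555 3.048 -3.79
v 2.348 2.153 -2.903
v 3.281 3.456 -3.593
v 2.814 3.703 -3.555
v 2.302 3.71 -3.69
v 1.907 3.475 -3.953
v 1.755 3.072 -4.262
v 1.894 2.63 -4.519
v 2.28 2.289 -4.641
v 2.791 2.157 -4.591
v 3.263 2.276 -4.384
v 3.548 2.608 -4.085
f 1 12 6
f 1 6 2
f 1 2 8
f 1 8 11
f 1 11 12
f 2 6 10
f 6 12 5
f 12 11 3
f 11 8 7
f 8 2 9
f 4 10 5
f 4 5 3
f 4 3 7
f 4 7 9
f 4 9 10
f 5 10 6
f 3 5 12
f 7 3 11
f 9 7 8
f 10 9 2
f 14 13 17
f 14 17 15
f 15 17 18
f 15 18 16
f 17 13 19
f 17 19 18
f 18 19 20
f 18 20 16
f 19 13 21
f 19 21 20
f 20 21 22
f 20 22 16
f 21 13 23
f 21 23 22
f 22 23 24
f 22 24 16
f 23 13 25
f 23 25 24
f 24 25 26
f 24 26 16
f 25 13 27
f 25 27 26
f 26 27 28
f 26 28 16
f 27 13 29
f 27 29 28
f 28 29 30
f 28 30 16
f 29 13 31
f 29 31 30
f 30 31 32
f 30 32 16
f 31 13 33
f 31 33 32
f 32 33 34
f 32 34 16
f 33 13 35
f 33 35 34
f 34 35 36
f 34 36 16
f 35 13 37
f 35 37 36
f 36 37 38
f 36 38 16
f 37 13 39
f 37 39 38
f 38 39 40
f 38 40 16
f 39 13 14
f 39 14 40
f 40 14 15
f 40 15 16
f 42 41 44
f 42 44 43
f 44 41 45
f 44 45 43
f 45 41 46
f 45 46 43
f 46 41 47
f 46 47 43
f 47 41 48
f 47 48 43
f 48 41 49
f 48 49 43
f 49 41 50
f 49 50 43
f 50 41 51
f 50 51 43
f 51 41 42
f 51 42 43
f 53 52 56
f 53 56 54
f 54 56 57
f 54 57 55
f 56 52 58
f 56 58 57
f 57 58 59
f 57 59 55
f 58 52 60
f 58 60 59
f 59 60 61
f 59 61 55
f 60 52 62
f 60 62 61
f 61 62 63
f 61 63 55
f 62 52 64
f 62 64 63
f 63 64 65
f 63 65 55
f 64 52 66
f 64 66 65
f 65 66 67
f 65 67 55
f 66 52 68
f 66 68 67
f 67 68 69
f 67 69 55
f 68 52 70
f 68 70 69
f 69 70 71
f 69 71 55
f 70 52 53
f 70 53 71
f 71 53 54
f 71 54 55
f 73 72 75
f 73 75 74
f 75 72 76
f 75 76 74
f 76 72 77
f 76 77 74
f 77 72 78
f 77 78 74
f 78 72 79
f 78 79 74
f 79 72 80
f 79 80 74
f 80 72 81
f 80 81 74
f 81 72 82
f 81 82 74
f 82 72 83
f 82 83 74
f 83 72 84
f 83 84 74
f 84 72 73
f 84 73 74



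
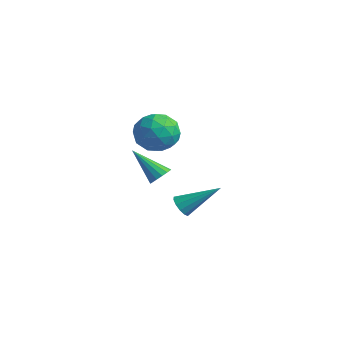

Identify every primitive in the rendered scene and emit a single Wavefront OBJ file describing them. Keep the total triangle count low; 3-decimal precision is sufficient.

v -0.761 -1.767 3.369
v 0.34 -1.688 3.519
v -0.8 -3.232 4.421
v 0.301 -3.153 4.571
v -0.378 -2.39 5.017
v -0.353 -1.485 4.368
v -0.107 -3.435 3.572
v -0.082 -2.53 2.923
v 0.745 -2.719 3.645
v 0.577 -2.074 4.538
v -1.037 -2.846 3.402
v -1.205 -2.201 4.295
v -0.207 -1.599 3.352
v -0.253 -3.321 4.588
v -0.652 -2.873 4.851
v -0.004 -2.827 4.939
v -0.615 -1.48 3.851
v 0.033 -1.434 3.939
v -0.389 -1.846 4.819
v -0.493 -3.486 4.001
v 0.155 -3.44 4.089
v -0.456 -2.093 3.001
v 0.192 -2.047 3.089
v -0.071 -3.074 3.121
v 0.678 -2.159 3.514
v 0.655 -3.02 4.132
v 0.416 -3.185 3.545
v 0.43 -2.653 3.163
v 0.58 -1.78 4.039
v 0.557 -2.64 4.657
v 0.158 -2.192 4.919
v 0.172 -1.66 4.537
v 0.818 -2.385 4.113
v -1.017 -2.28 3.283
v -1.04 -3.14 3.901
v -0.632 -3.26 3.403
v -0.618 -2.728 3.021
v -1.115 -1.9 3.808
v -1.138 -2.761 4.426
v -0.89 -2.267 4.777
v -0.876 -1.735 4.395
v -1.278 -2.535 3.827
v -1.558 -0.113 -1.863
v -1.011 -0.361 -2.084
v -0.442 1.273 -0.657
v -1.099 -0.094 -2.309
v -1.333 0.167 -2.393
v -1.639 0.339 -2.309
v -1.918 0.368 -2.083
v -2.084 0.244 -1.787
v -2.082 0.006 -1.516
v -1.914 -0.269 -1.355
v -1.633 -0.495 -1.355
v -1.328 -0.6 -1.517
v -1.096 -0.55 -1.789
v -0.218 -2.256 1.209
v 0.133 -2.732 1.314
v -1.462 -2.884 2.531
v 0.232 -2.513 1.511
v 0.211 -2.226 1.628
v 0.075 -1.947 1.632
v -0.14 -1.751 1.523
v -0.375 -1.69 1.33
v -0.569 -1.781 1.105
v -0.669 -1.999 0.908
v -0.647 -2.286 0.791
v -0.511 -2.565 0.787
v -0.296 -2.762 0.896
v -0.061 -2.822 1.089
f 1 38 17
f 38 12 41
f 17 41 6
f 38 41 17
f 1 17 13
f 17 6 18
f 13 18 2
f 17 18 13
f 1 13 22
f 13 2 23
f 22 23 8
f 13 23 22
f 1 22 34
f 22 8 37
f 34 37 11
f 22 37 34
f 1 34 38
f 34 11 42
f 38 42 12
f 34 42 38
f 2 18 29
f 18 6 32
f 29 32 10
f 18 32 29
f 6 41 19
f 41 12 40
f 19 40 5
f 41 40 19
f 12 42 39
f 42 11 35
f 39 35 3
f 42 35 39
f 11 37 36
f 37 8 24
f 36 24 7
f 37 24 36
f 8 23 28
f 23 2 25
f 28 25 9
f 23 25 28
f 4 30 16
f 30 10 31
f 16 31 5
f 30 31 16
f 4 16 14
f 16 5 15
f 14 15 3
f 16 15 14
f 4 14 21
f 14 3 20
f 21 20 7
f 14 20 21
f 4 21 26
f 21 7 27
f 26 27 9
f 21 27 26
f 4 26 30
f 26 9 33
f 30 33 10
f 26 33 30
f 5 31 19
f 31 10 32
f 19 32 6
f 31 32 19
f 3 15 39
f 15 5 40
f 39 40 12
f 15 40 39
f 7 20 36
f 20 3 35
f 36 35 11
f 20 35 36
f 9 27 28
f 27 7 24
f 28 24 8
f 27 24 28
f 10 33 29
f 33 9 25
f 29 25 2
f 33 25 29
f 44 43 46
f 44 46 45
f 46 43 47
f 46 47 45
f 47 43 48
f 47 48 45
f 48 43 49
f 48 49 45
f 49 43 50
f 49 50 45
f 50 43 51
f 50 51 45
f 51 43 52
f 51 52 45
f 52 43 53
f 52 53 45
f 53 43 54
f 53 54 45
f 54 43 55
f 54 55 45
f 55 43 44
f 55 44 45
f 57 56 59
f 57 59 58
f 59 56 60
f 59 60 58
f 60 56 61
f 60 61 58
f 61 56 62
f 61 62 58
f 62 56 63
f 62 63 58
f 63 56 64
f 63 64 58
f 64 56 65
f 64 65 58
f 65 56 66
f 65 66 58
f 66 56 67
f 66 67 58
f 67 56 68
f 67 68 58
f 68 56 69
f 68 69 58
f 69 56 57
f 69 57 58



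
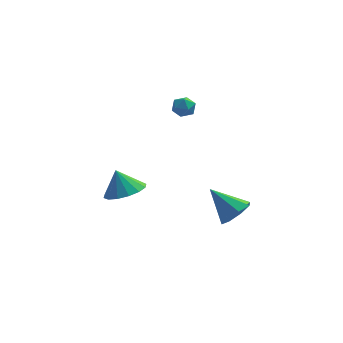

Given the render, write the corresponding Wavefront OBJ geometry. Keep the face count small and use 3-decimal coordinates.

v 0.402 3.871 -0.002
v 0.674 4.185 -0.558
v 1.086 2.995 -0.162
v 1.358 3.309 -0.718
v 1.478 3.561 -0.083
v 1.056 4.103 0.016
v 0.704 3.077 -0.736
v 0.282 3.619 -0.637
v 0.861 3.694 -1.011
v 1.34 3.994 -0.607
v 0.42 3.186 -0.113
v 0.899 3.486 0.291
v -2.176 -3.091 -1.728
v -1.206 -3.347 -1.303
v -2.604 -2.689 -0.512
v -1.157 -2.808 -1.463
v -1.382 -2.345 -1.695
v -1.819 -2.082 -1.935
v -2.352 -2.089 -2.12
v -2.838 -2.364 -2.2
v -3.147 -2.835 -2.154
v -3.195 -3.373 -1.993
v -2.971 -3.836 -1.761
v -2.533 -4.099 -1.521
v -2 -4.092 -1.336
v -1.515 -3.817 -1.256
v 3.211 -2.07 -4.316
v 3.929 -1.571 -3.894
v 1.969 -1.39 -3.004
v 3.584 -1.181 -4.423
v 3.021 -1.311 -4.889
v 2.57 -1.885 -5.019
v 2.494 -2.568 -4.737
v 2.838 -2.959 -4.209
v 3.401 -2.829 -3.742
v 3.853 -2.254 -3.612
f 1 12 6
f 1 6 2
f 1 2 8
f 1 8 11
f 1 11 12
f 2 6 10
f 6 12 5
f 12 11 3
f 11 8 7
f 8 2 9
f 4 10 5
f 4 5 3
f 4 3 7
f 4 7 9
f 4 9 10
f 5 10 6
f 3 5 12
f 7 3 11
f 9 7 8
f 10 9 2
f 14 13 16
f 14 16 15
f 16 13 17
f 16 17 15
f 17 13 18
f 17 18 15
f 18 13 19
f 18 19 15
f 19 13 20
f 19 20 15
f 20 13 21
f 20 21 15
f 21 13 22
f 21 22 15
f 22 13 23
f 22 23 15
f 23 13 24
f 23 24 15
f 24 13 25
f 24 25 15
f 25 13 26
f 25 26 15
f 26 13 14
f 26 14 15
f 28 27 30
f 28 30 29
f 30 27 31
f 30 31 29
f 31 27 32
f 31 32 29
f 32 27 33
f 32 33 29
f 33 27 34
f 33 34 29
f 34 27 35
f 34 35 29
f 35 27 36
f 35 36 29
f 36 27 28
f 36 28 29



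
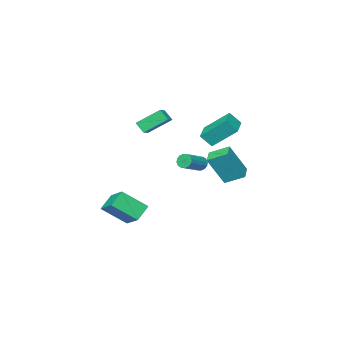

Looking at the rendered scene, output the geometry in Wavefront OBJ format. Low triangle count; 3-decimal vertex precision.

v -1.297 -0.395 1.998
v -0.82 -0.836 2.731
v -2.076 0.808 3.23
v -1.599 0.367 3.963
v -0.181 0.513 1.817
v 0.296 0.072 2.55
v -0.96 1.716 3.049
v -0.483 1.275 3.782
v -0.884 -1.225 -0.119
v -0.743 -0.99 -0.549
v 0.665 -0.74 0.048
v 0.524 -0.975 0.479
v -0.842 -0.799 -0.396
v 0.566 -0.549 0.201
v -0.952 -0.722 -0.169
v 0.456 -0.472 0.429
v -1.044 -0.78 0.072
v 0.364 -0.53 0.669
v -1.093 -0.957 0.261
v 0.315 -0.707 0.859
v -1.086 -1.206 0.349
v 0.322 -0.956 0.947
v -1.025 -1.46 0.312
v 0.383 -1.21 0.909
v -0.926 -1.651 0.159
v 0.482 -1.401 0.756
v -0.816 -1.728 -0.069
v 0.592 -1.478 0.529
v -0.724 -1.67 -0.309
v 0.684 -1.42 0.288
v -0.675 -1.493 -0.499
v 0.733 -1.243 0.099
v -0.682 -1.244 -0.587
v 0.726 -0.994 0.011
v -1.071 0.733 -0.505
v -0.153 0.308 1.278
v -1.722 1.67 0.053
v -0.804 1.245 1.836
v -0.316 1.395 -0.736
v 0.602 0.97 1.047
v -0.967 2.332 -0.178
v -0.049 1.907 1.605
v 2.555 -3.481 -4.516
v 1.639 -3.673 -3.765
v 2.894 -2.126 -3.756
v 1.977 -2.318 -3.006
v 3.683 -4.402 -3.374
v 2.766 -4.594 -2.624
v 4.021 -3.047 -2.615
v 3.105 -3.239 -1.864
v 2.483 -1.702 2.851
v 2.588 -2.232 3.441
v 1.53 -0.798 3.833
v 1.634 -1.329 4.422
v 3.166 -1.271 3.118
v 3.27 -1.802 3.707
v 2.212 -0.368 4.099
v 2.317 -0.898 4.689
f 2 4 1
f 5 2 1
f 1 4 3
f 3 5 1
f 2 8 4
f 6 2 5
f 6 8 2
f 4 8 3
f 7 5 3
f 3 8 7
f 7 6 5
f 8 6 7
f 10 9 13
f 10 13 11
f 11 13 14
f 11 14 12
f 13 9 15
f 13 15 14
f 14 15 16
f 14 16 12
f 15 9 17
f 15 17 16
f 16 17 18
f 16 18 12
f 17 9 19
f 17 19 18
f 18 19 20
f 18 20 12
f 19 9 21
f 19 21 20
f 20 21 22
f 20 22 12
f 21 9 23
f 21 23 22
f 22 23 24
f 22 24 12
f 23 9 25
f 23 25 24
f 24 25 26
f 24 26 12
f 25 9 27
f 25 27 26
f 26 27 28
f 26 28 12
f 27 9 29
f 27 29 28
f 28 29 30
f 28 30 12
f 29 9 31
f 29 31 30
f 30 31 32
f 30 32 12
f 31 9 33
f 31 33 32
f 32 33 34
f 32 34 12
f 33 9 10
f 33 10 34
f 34 10 11
f 34 11 12
f 36 38 35
f 39 36 35
f 35 38 37
f 37 39 35
f 36 42 38
f 40 36 39
f 40 42 36
f 38 42 37
f 41 39 37
f 37 42 41
f 41 40 39
f 42 40 41
f 44 46 43
f 47 44 43
f 43 46 45
f 45 47 43
f 44 50 46
f 48 44 47
f 48 50 44
f 46 50 45
f 49 47 45
f 45 50 49
f 49 48 47
f 50 48 49
f 52 54 51
f 55 52 51
f 51 54 53
f 53 55 51
f 52 58 54
f 56 52 55
f 56 58 52
f 54 58 53
f 57 55 53
f 53 58 57
f 57 56 55
f 58 56 57



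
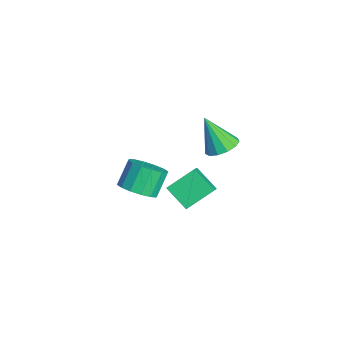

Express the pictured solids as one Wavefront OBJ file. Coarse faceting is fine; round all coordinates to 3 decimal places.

v 2.641 3.165 1.524
v 3.414 3.207 1.85
v 1.999 2.495 3.136
v 3.209 3.623 1.941
v 2.823 3.894 1.9
v 2.379 3.934 1.739
v 2.019 3.729 1.51
v 1.856 3.345 1.286
v 1.943 2.904 1.137
v 2.251 2.546 1.111
v 2.683 2.384 1.216
v 3.102 2.471 1.419
v 3.375 2.777 1.655
v 0.662 1.078 -2.86
v 0.405 2.472 -1.977
v -0.156 1.39 -3.59
v -0.413 2.783 -2.706
v 1.653 1.777 -3.674
v 1.396 3.17 -2.79
v 0.835 2.088 -4.403
v 0.578 3.482 -3.52
v 0.969 -0.35 -2.444
v 1.831 0.082 -2.221
v 1.213 0.743 -1.113
v 0.351 0.31 -1.336
v 1.6 0.406 -2.543
v 0.982 1.067 -1.436
v 1.199 0.527 -2.839
v 0.581 1.188 -1.732
v 0.737 0.414 -3.029
v 0.119 1.074 -1.922
v 0.337 0.095 -3.062
v -0.281 0.756 -1.955
v 0.106 -0.343 -2.929
v -0.512 0.318 -1.822
v 0.107 -0.783 -2.667
v -0.511 -0.122 -1.559
v 0.338 -1.107 -2.344
v -0.28 -0.446 -1.237
v 0.739 -1.228 -2.048
v 0.121 -0.567 -0.941
v 1.201 -1.114 -1.858
v 0.583 -0.454 -0.751
v 1.601 -0.796 -1.825
v 0.983 -0.135 -0.718
v 1.832 -0.358 -1.958
v 1.214 0.303 -0.851
f 2 1 4
f 2 4 3
f 4 1 5
f 4 5 3
f 5 1 6
f 5 6 3
f 6 1 7
f 6 7 3
f 7 1 8
f 7 8 3
f 8 1 9
f 8 9 3
f 9 1 10
f 9 10 3
f 10 1 11
f 10 11 3
f 11 1 12
f 11 12 3
f 12 1 13
f 12 13 3
f 13 1 2
f 13 2 3
f 15 17 14
f 18 15 14
f 14 17 16
f 16 18 14
f 15 21 17
f 19 15 18
f 19 21 15
f 17 21 16
f 20 18 16
f 16 21 20
f 20 19 18
f 21 19 20
f 23 22 26
f 23 26 24
f 24 26 27
f 24 27 25
f 26 22 28
f 26 28 27
f 27 28 29
f 27 29 25
f 28 22 30
f 28 30 29
f 29 30 31
f 29 31 25
f 30 22 32
f 30 32 31
f 31 32 33
f 31 33 25
f 32 22 34
f 32 34 33
f 33 34 35
f 33 35 25
f 34 22 36
f 34 36 35
f 35 36 37
f 35 37 25
f 36 22 38
f 36 38 37
f 37 38 39
f 37 39 25
f 38 22 40
f 38 40 39
f 39 40 41
f 39 41 25
f 40 22 42
f 40 42 41
f 41 42 43
f 41 43 25
f 42 22 44
f 42 44 43
f 43 44 45
f 43 45 25
f 44 22 46
f 44 46 45
f 45 46 47
f 45 47 25
f 46 22 23
f 46 23 47
f 47 23 24
f 47 24 25



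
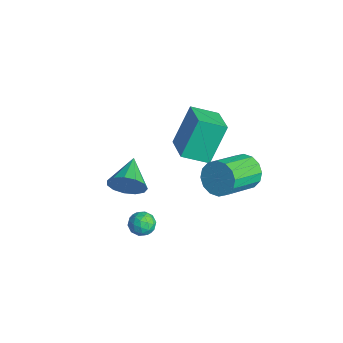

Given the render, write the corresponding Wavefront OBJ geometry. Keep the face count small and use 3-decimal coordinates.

v 0.913 2.739 1.687
v 1.233 3.234 2.327
v 1.926 1.616 3.233
v 1.607 1.121 2.593
v 0.815 3.129 2.459
v 1.508 1.51 3.364
v 0.424 2.919 2.383
v 1.117 1.301 3.289
v 0.164 2.661 2.121
v 0.857 1.043 3.027
v 0.104 2.424 1.743
v 0.798 0.806 2.649
v 0.262 2.271 1.35
v 0.955 0.653 2.256
v 0.594 2.244 1.047
v 1.287 0.626 1.953
v 1.012 2.35 0.916
v 1.705 0.731 1.821
v 1.403 2.559 0.991
v 2.096 0.941 1.897
v 1.663 2.817 1.253
v 2.356 1.199 2.159
v 1.722 3.054 1.631
v 2.416 1.436 2.537
v 1.565 3.207 2.024
v 2.258 1.589 2.93
v 0.157 -2.322 2.243
v 0.57 -2.096 2.975
v -1.037 -1.478 2.657
v 0.691 -1.76 2.639
v 0.642 -1.603 2.177
v 0.44 -1.674 1.736
v 0.147 -1.95 1.457
v -0.142 -2.345 1.427
v -0.336 -2.733 1.656
v -0.373 -2.989 2.072
v -0.242 -3.034 2.542
v 0.015 -2.853 2.917
v 0.318 -2.503 3.079
v -4.333 1.834 -0.794
v -4.732 2.885 1.027
v -3.875 3.03 -1.384
v -4.274 4.081 0.437
v -2.766 1.499 -0.257
v -3.165 2.55 1.564
v -2.308 2.695 -0.847
v -2.707 3.746 0.974
v 0.8 -1.388 -0.035
v 1.289 -1.639 0.274
v 0.411 -2.321 -0.174
v 0.9 -2.572 0.135
v 0.473 -2.227 0.446
v 0.714 -1.65 0.532
v 0.986 -2.31 -0.432
v 1.227 -1.733 -0.346
v 1.404 -2.208 0.029
v 1.087 -2.157 0.572
v 0.613 -1.803 -0.472
v 0.296 -1.752 0.071
v 1.079 -1.431 0.132
v 0.621 -2.529 -0.032
v 0.37 -2.326 0.151
v 0.658 -2.473 0.333
v 0.741 -1.438 0.283
v 1.028 -1.585 0.465
v 0.548 -1.931 0.566
v 0.672 -2.375 -0.365
v 0.959 -2.522 -0.183
v 1.042 -1.487 -0.233
v 1.33 -1.634 -0.051
v 1.152 -2.029 -0.466
v 1.434 -1.914 0.17
v 1.205 -2.462 0.088
v 1.256 -2.308 -0.246
v 1.397 -1.969 -0.195
v 1.248 -1.883 0.489
v 1.019 -2.432 0.407
v 0.768 -2.229 0.59
v 0.909 -1.89 0.64
v 1.315 -2.218 0.344
v 0.681 -1.528 -0.307
v 0.452 -2.077 -0.389
v 0.791 -2.07 -0.54
v 0.932 -1.731 -0.49
v 0.495 -1.498 0.012
v 0.266 -2.046 -0.07
v 0.303 -1.991 0.295
v 0.444 -1.652 0.346
v 0.385 -1.742 -0.244
f 2 1 5
f 2 5 3
f 3 5 6
f 3 6 4
f 5 1 7
f 5 7 6
f 6 7 8
f 6 8 4
f 7 1 9
f 7 9 8
f 8 9 10
f 8 10 4
f 9 1 11
f 9 11 10
f 10 11 12
f 10 12 4
f 11 1 13
f 11 13 12
f 12 13 14
f 12 14 4
f 13 1 15
f 13 15 14
f 14 15 16
f 14 16 4
f 15 1 17
f 15 17 16
f 16 17 18
f 16 18 4
f 17 1 19
f 17 19 18
f 18 19 20
f 18 20 4
f 19 1 21
f 19 21 20
f 20 21 22
f 20 22 4
f 21 1 23
f 21 23 22
f 22 23 24
f 22 24 4
f 23 1 25
f 23 25 24
f 24 25 26
f 24 26 4
f 25 1 2
f 25 2 26
f 26 2 3
f 26 3 4
f 28 27 30
f 28 30 29
f 30 27 31
f 30 31 29
f 31 27 32
f 31 32 29
f 32 27 33
f 32 33 29
f 33 27 34
f 33 34 29
f 34 27 35
f 34 35 29
f 35 27 36
f 35 36 29
f 36 27 37
f 36 37 29
f 37 27 38
f 37 38 29
f 38 27 39
f 38 39 29
f 39 27 28
f 39 28 29
f 41 43 40
f 44 41 40
f 40 43 42
f 42 44 40
f 41 47 43
f 45 41 44
f 45 47 41
f 43 47 42
f 46 44 42
f 42 47 46
f 46 45 44
f 47 45 46
f 48 85 64
f 85 59 88
f 64 88 53
f 85 88 64
f 48 64 60
f 64 53 65
f 60 65 49
f 64 65 60
f 48 60 69
f 60 49 70
f 69 70 55
f 60 70 69
f 48 69 81
f 69 55 84
f 81 84 58
f 69 84 81
f 48 81 85
f 81 58 89
f 85 89 59
f 81 89 85
f 49 65 76
f 65 53 79
f 76 79 57
f 65 79 76
f 53 88 66
f 88 59 87
f 66 87 52
f 88 87 66
f 59 89 86
f 89 58 82
f 86 82 50
f 89 82 86
f 58 84 83
f 84 55 71
f 83 71 54
f 84 71 83
f 55 70 75
f 70 49 72
f 75 72 56
f 70 72 75
f 51 77 63
f 77 57 78
f 63 78 52
f 77 78 63
f 51 63 61
f 63 52 62
f 61 62 50
f 63 62 61
f 51 61 68
f 61 50 67
f 68 67 54
f 61 67 68
f 51 68 73
f 68 54 74
f 73 74 56
f 68 74 73
f 51 73 77
f 73 56 80
f 77 80 57
f 73 80 77
f 52 78 66
f 78 57 79
f 66 79 53
f 78 79 66
f 50 62 86
f 62 52 87
f 86 87 59
f 62 87 86
f 54 67 83
f 67 50 82
f 83 82 58
f 67 82 83
f 56 74 75
f 74 54 71
f 75 71 55
f 74 71 75
f 57 80 76
f 80 56 72
f 76 72 49
f 80 72 76



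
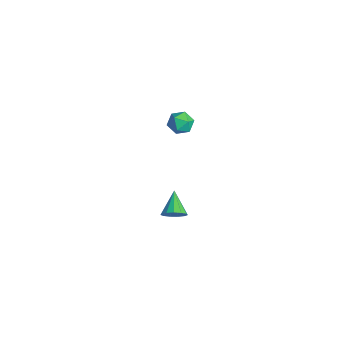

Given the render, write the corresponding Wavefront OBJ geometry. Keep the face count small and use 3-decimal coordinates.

v 3.425 1.279 -3.962
v 3.802 1.11 -3.336
v 2.215 1.781 -3.098
v 3.901 1.51 -3.43
v 3.849 1.836 -3.693
v 3.662 1.986 -4.042
v 3.4 1.911 -4.365
v 3.147 1.635 -4.56
v 2.981 1.246 -4.565
v 2.957 0.868 -4.379
v 3.081 0.62 -4.06
v 3.315 0.581 -3.71
v 3.584 0.764 -3.44
v 2.501 1.51 4.145
v 2.904 2.111 4.459
v 3.356 1.429 3.201
v 3.759 2.03 3.515
v 3.738 1.334 3.884
v 3.21 1.384 4.468
v 3.05 2.156 3.192
v 2.522 2.206 3.776
v 3.244 2.51 3.87
v 3.668 2.002 4.298
v 2.592 1.538 3.362
v 3.016 1.03 3.79
f 2 1 4
f 2 4 3
f 4 1 5
f 4 5 3
f 5 1 6
f 5 6 3
f 6 1 7
f 6 7 3
f 7 1 8
f 7 8 3
f 8 1 9
f 8 9 3
f 9 1 10
f 9 10 3
f 10 1 11
f 10 11 3
f 11 1 12
f 11 12 3
f 12 1 13
f 12 13 3
f 13 1 2
f 13 2 3
f 14 25 19
f 14 19 15
f 14 15 21
f 14 21 24
f 14 24 25
f 15 19 23
f 19 25 18
f 25 24 16
f 24 21 20
f 21 15 22
f 17 23 18
f 17 18 16
f 17 16 20
f 17 20 22
f 17 22 23
f 18 23 19
f 16 18 25
f 20 16 24
f 22 20 21
f 23 22 15



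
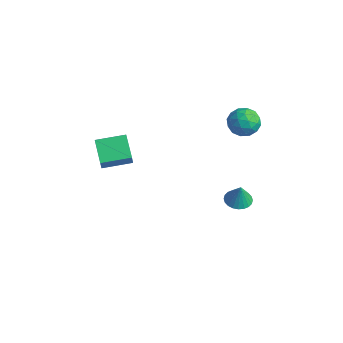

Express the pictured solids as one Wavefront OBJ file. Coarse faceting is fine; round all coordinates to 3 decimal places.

v -4.269 -3.843 3.125
v -3.961 -4.108 3.883
v -3.518 -2.291 3.363
v -3.209 -2.557 4.121
v -2.871 -4.403 2.359
v -2.562 -4.669 3.117
v -2.119 -2.852 2.597
v -1.811 -3.117 3.355
v -1.794 3.926 3.721
v -1.29 4.264 4.54
v -0.43 3.156 3.2
v 0.074 3.494 4.019
v -0.662 2.796 4.125
v -1.504 3.271 4.448
v -0.216 4.149 3.292
v -1.058 4.624 3.615
v -0.314 4.402 4.275
v -0.59 3.566 4.79
v -1.13 3.854 2.95
v -1.406 3.018 3.465
v -1.661 4.163 4.176
v -0.059 3.257 3.564
v -0.491 2.847 3.626
v -0.194 3.046 4.108
v -1.788 3.579 4.122
v -1.491 3.778 4.603
v -1.122 2.915 4.36
v -0.229 3.642 3.137
v 0.068 3.841 3.618
v -1.526 4.374 3.632
v -1.229 4.573 4.114
v -0.598 4.505 3.38
v -0.792 4.442 4.502
v 0.01 3.99 4.196
v -0.161 4.374 3.769
v -0.656 4.654 3.958
v -0.954 3.951 4.805
v -0.152 3.498 4.499
v -0.585 3.088 4.561
v -1.08 3.367 4.75
v -0.38 4.032 4.649
v -1.568 3.922 3.241
v -0.766 3.469 2.935
v -0.64 4.053 2.99
v -1.135 4.332 3.179
v -1.73 3.43 3.544
v -0.928 2.978 3.238
v -1.064 2.766 3.782
v -1.559 3.046 3.971
v -1.34 3.388 3.091
v -0.866 3.446 -2.821
v -0.079 3.266 -3.014
v -0.554 3.374 -1.479
v -0.068 3.59 -2.999
v -0.178 3.891 -2.957
v -0.393 4.125 -2.894
v -0.68 4.255 -2.82
v -0.996 4.263 -2.747
v -1.291 4.146 -2.685
v -1.522 3.922 -2.643
v -1.653 3.626 -2.629
v -1.664 3.303 -2.644
v -1.553 3.002 -2.686
v -1.338 2.768 -2.748
v -1.051 2.637 -2.822
v -0.736 2.63 -2.896
v -0.44 2.747 -2.958
v -0.21 2.97 -2.999
f 2 4 1
f 5 2 1
f 1 4 3
f 3 5 1
f 2 8 4
f 6 2 5
f 6 8 2
f 4 8 3
f 7 5 3
f 3 8 7
f 7 6 5
f 8 6 7
f 9 46 25
f 46 20 49
f 25 49 14
f 46 49 25
f 9 25 21
f 25 14 26
f 21 26 10
f 25 26 21
f 9 21 30
f 21 10 31
f 30 31 16
f 21 31 30
f 9 30 42
f 30 16 45
f 42 45 19
f 30 45 42
f 9 42 46
f 42 19 50
f 46 50 20
f 42 50 46
f 10 26 37
f 26 14 40
f 37 40 18
f 26 40 37
f 14 49 27
f 49 20 48
f 27 48 13
f 49 48 27
f 20 50 47
f 50 19 43
f 47 43 11
f 50 43 47
f 19 45 44
f 45 16 32
f 44 32 15
f 45 32 44
f 16 31 36
f 31 10 33
f 36 33 17
f 31 33 36
f 12 38 24
f 38 18 39
f 24 39 13
f 38 39 24
f 12 24 22
f 24 13 23
f 22 23 11
f 24 23 22
f 12 22 29
f 22 11 28
f 29 28 15
f 22 28 29
f 12 29 34
f 29 15 35
f 34 35 17
f 29 35 34
f 12 34 38
f 34 17 41
f 38 41 18
f 34 41 38
f 13 39 27
f 39 18 40
f 27 40 14
f 39 40 27
f 11 23 47
f 23 13 48
f 47 48 20
f 23 48 47
f 15 28 44
f 28 11 43
f 44 43 19
f 28 43 44
f 17 35 36
f 35 15 32
f 36 32 16
f 35 32 36
f 18 41 37
f 41 17 33
f 37 33 10
f 41 33 37
f 52 51 54
f 52 54 53
f 54 51 55
f 54 55 53
f 55 51 56
f 55 56 53
f 56 51 57
f 56 57 53
f 57 51 58
f 57 58 53
f 58 51 59
f 58 59 53
f 59 51 60
f 59 60 53
f 60 51 61
f 60 61 53
f 61 51 62
f 61 62 53
f 62 51 63
f 62 63 53
f 63 51 64
f 63 64 53
f 64 51 65
f 64 65 53
f 65 51 66
f 65 66 53
f 66 51 67
f 66 67 53
f 67 51 68
f 67 68 53
f 68 51 52
f 68 52 53



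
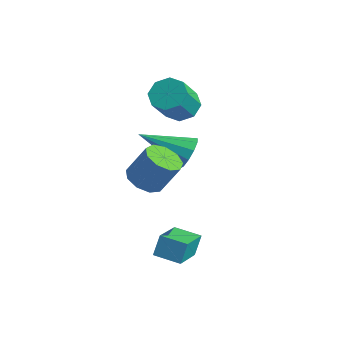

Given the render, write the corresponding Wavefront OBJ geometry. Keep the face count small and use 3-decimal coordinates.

v 0.215 -0.082 1.687
v 0.73 -0.293 2.219
v -1.255 -1.378 2.593
v 0.496 0.087 2.383
v 0.155 0.403 2.282
v -0.163 0.534 1.953
v -0.337 0.429 1.522
v -0.3 0.13 1.154
v -0.066 -0.251 0.99
v 0.275 -0.566 1.091
v 0.594 -0.697 1.42
v 0.767 -0.593 1.851
v -1.672 1.176 2.908
v -0.996 1.61 3.069
v -0.651 0.599 4.352
v -1.328 0.164 4.192
v -1.499 1.827 3.375
v -1.154 0.816 4.658
v -2.104 1.662 3.408
v -1.759 0.651 4.691
v -2.456 1.212 3.148
v -2.111 0.201 4.431
v -2.349 0.741 2.748
v -2.004 -0.27 4.031
v -1.846 0.524 2.442
v -1.501 -0.487 3.725
v -1.241 0.689 2.409
v -0.896 -0.322 3.692
v -0.889 1.139 2.669
v -0.544 0.128 3.952
v 0.572 -2.624 1.597
v 1.286 -2.974 1.443
v 1.822 -2.446 2.729
v 1.108 -2.096 2.883
v 1.278 -2.461 1.236
v 1.814 -1.932 2.521
v 0.94 -2.024 1.197
v 1.476 -1.495 2.483
v 0.429 -1.867 1.346
v 0.966 -1.339 2.631
v -0.014 -2.065 1.612
v 0.522 -1.537 2.898
v -0.184 -2.525 1.871
v 0.352 -1.996 3.157
v 0 -3.031 2.002
v 0.537 -2.502 3.288
v 0.452 -3.346 1.944
v 0.988 -2.818 3.23
v 0.96 -3.324 1.723
v 1.496 -2.796 3.009
v 2.888 -4.178 -0.52
v 2.822 -3.79 0.333
v 2.171 -2.857 -1.176
v 2.106 -2.469 -0.323
v 3.874 -3.711 -0.657
v 3.809 -3.323 0.196
v 3.158 -2.39 -1.313
v 3.092 -2.002 -0.46
f 2 1 4
f 2 4 3
f 4 1 5
f 4 5 3
f 5 1 6
f 5 6 3
f 6 1 7
f 6 7 3
f 7 1 8
f 7 8 3
f 8 1 9
f 8 9 3
f 9 1 10
f 9 10 3
f 10 1 11
f 10 11 3
f 11 1 12
f 11 12 3
f 12 1 2
f 12 2 3
f 14 13 17
f 14 17 15
f 15 17 18
f 15 18 16
f 17 13 19
f 17 19 18
f 18 19 20
f 18 20 16
f 19 13 21
f 19 21 20
f 20 21 22
f 20 22 16
f 21 13 23
f 21 23 22
f 22 23 24
f 22 24 16
f 23 13 25
f 23 25 24
f 24 25 26
f 24 26 16
f 25 13 27
f 25 27 26
f 26 27 28
f 26 28 16
f 27 13 29
f 27 29 28
f 28 29 30
f 28 30 16
f 29 13 14
f 29 14 30
f 30 14 15
f 30 15 16
f 32 31 35
f 32 35 33
f 33 35 36
f 33 36 34
f 35 31 37
f 35 37 36
f 36 37 38
f 36 38 34
f 37 31 39
f 37 39 38
f 38 39 40
f 38 40 34
f 39 31 41
f 39 41 40
f 40 41 42
f 40 42 34
f 41 31 43
f 41 43 42
f 42 43 44
f 42 44 34
f 43 31 45
f 43 45 44
f 44 45 46
f 44 46 34
f 45 31 47
f 45 47 46
f 46 47 48
f 46 48 34
f 47 31 49
f 47 49 48
f 48 49 50
f 48 50 34
f 49 31 32
f 49 32 50
f 50 32 33
f 50 33 34
f 52 54 51
f 55 52 51
f 51 54 53
f 53 55 51
f 52 58 54
f 56 52 55
f 56 58 52
f 54 58 53
f 57 55 53
f 53 58 57
f 57 56 55
f 58 56 57



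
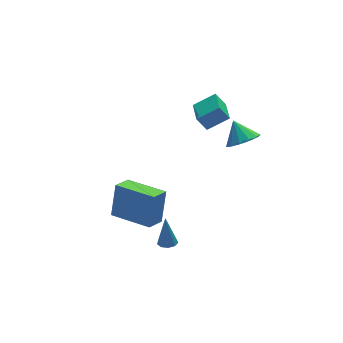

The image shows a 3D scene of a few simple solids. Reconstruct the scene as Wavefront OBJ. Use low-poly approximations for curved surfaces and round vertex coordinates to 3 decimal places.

v 1.655 2.673 1.337
v 2.79 2.456 2.055
v 2.037 4.048 1.148
v 3.172 3.832 1.865
v 2.128 2.428 0.515
v 3.263 2.212 1.232
v 2.51 3.804 0.325
v 3.645 3.587 1.043
v 2.831 -0.409 1.92
v 3.726 -0.194 1.906
v 2.649 0.409 2.86
v 3.492 0.132 1.577
v 3.049 0.286 1.357
v 2.536 0.219 1.316
v 2.117 -0.047 1.466
v 1.925 -0.428 1.761
v 2.021 -0.803 2.105
v 2.374 -1.053 2.391
v 2.872 -1.099 2.528
v 3.357 -0.925 2.471
v 3.675 -0.588 2.239
v -3.199 -3.302 0.032
v -2.744 -2.75 1.705
v -4.464 -1.554 -0.201
v -4.008 -1.002 1.473
v -2.372 -2.758 -0.373
v -1.916 -2.206 1.301
v -3.636 -1.01 -0.605
v -3.181 -0.458 1.068
v -2.069 -2.755 -2.219
v -1.571 -2.653 -2.254
v -2.031 -2.385 -0.621
v -1.756 -2.365 -2.317
v -2.088 -2.258 -2.333
v -2.411 -2.385 -2.296
v -2.574 -2.684 -2.223
v -2.501 -3.017 -2.147
v -2.226 -3.227 -2.106
v -1.878 -3.216 -2.116
v -1.619 -2.99 -2.175
f 2 4 1
f 5 2 1
f 1 4 3
f 3 5 1
f 2 8 4
f 6 2 5
f 6 8 2
f 4 8 3
f 7 5 3
f 3 8 7
f 7 6 5
f 8 6 7
f 10 9 12
f 10 12 11
f 12 9 13
f 12 13 11
f 13 9 14
f 13 14 11
f 14 9 15
f 14 15 11
f 15 9 16
f 15 16 11
f 16 9 17
f 16 17 11
f 17 9 18
f 17 18 11
f 18 9 19
f 18 19 11
f 19 9 20
f 19 20 11
f 20 9 21
f 20 21 11
f 21 9 10
f 21 10 11
f 23 25 22
f 26 23 22
f 22 25 24
f 24 26 22
f 23 29 25
f 27 23 26
f 27 29 23
f 25 29 24
f 28 26 24
f 24 29 28
f 28 27 26
f 29 27 28
f 31 30 33
f 31 33 32
f 33 30 34
f 33 34 32
f 34 30 35
f 34 35 32
f 35 30 36
f 35 36 32
f 36 30 37
f 36 37 32
f 37 30 38
f 37 38 32
f 38 30 39
f 38 39 32
f 39 30 40
f 39 40 32
f 40 30 31
f 40 31 32



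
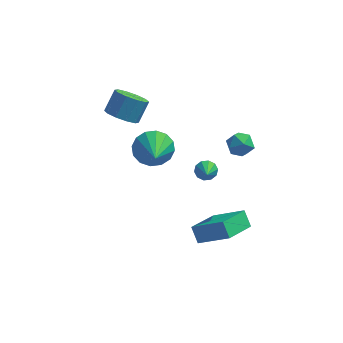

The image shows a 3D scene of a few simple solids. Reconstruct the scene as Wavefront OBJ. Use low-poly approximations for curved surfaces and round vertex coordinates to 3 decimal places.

v 2.322 2.135 -0.687
v 2.849 2.044 -0.936
v 2.458 1.245 -0.073
v 2.898 2.254 -0.642
v 2.728 2.419 -0.366
v 2.402 2.475 -0.212
v 2.046 2.402 -0.239
v 1.795 2.227 -0.438
v 1.746 2.016 -0.732
v 1.917 1.852 -1.009
v 2.242 1.795 -1.163
v 2.598 1.868 -1.135
v -2.049 3.528 1.792
v -1.413 3.885 1.232
v -0.995 4.67 2.207
v -1.631 4.312 2.768
v -1.886 4.198 1.183
v -1.467 4.982 2.159
v -2.421 4.254 1.367
v -2.002 5.039 2.343
v -2.814 4.034 1.714
v -2.395 4.818 2.689
v -2.915 3.619 2.09
v -2.496 4.404 3.066
v -2.685 3.17 2.353
v -2.267 3.955 3.328
v -2.213 2.858 2.401
v -1.794 3.642 3.377
v -1.678 2.801 2.217
v -1.259 3.586 3.193
v -1.285 3.022 1.871
v -0.866 3.806 2.846
v -1.184 3.436 1.494
v -0.765 4.221 2.47
v -0.348 2.56 0.366
v 0.111 2.135 -0.503
v -0.032 0.92 1.334
v 0.525 2.377 -0.227
v 0.705 2.669 0.208
v 0.603 2.931 0.685
v 0.247 3.094 1.077
v -0.269 3.114 1.278
v -0.806 2.985 1.234
v -1.22 2.742 0.958
v -1.4 2.45 0.523
v -1.299 2.188 0.046
v -0.942 2.025 -0.345
v -0.426 2.006 -0.546
v 2.465 -2.674 -1.294
v 2.091 -2.151 -0.608
v 3.349 -1.187 -1.948
v 2.975 -0.663 -1.263
v 3.985 -3.077 -0.157
v 3.611 -2.553 0.528
v 4.869 -1.589 -0.812
v 4.495 -1.066 -0.126
v 3.176 3.257 0.731
v 3.743 3.762 0.942
v 4.057 2.358 0.518
v 4.624 2.863 0.729
v 4.12 2.588 1.27
v 3.576 3.143 1.401
v 4.224 2.977 0.059
v 3.68 3.532 0.19
v 4.391 3.589 0.527
v 4.327 3.349 1.275
v 3.473 2.771 0.185
v 3.409 2.531 0.933
f 2 1 4
f 2 4 3
f 4 1 5
f 4 5 3
f 5 1 6
f 5 6 3
f 6 1 7
f 6 7 3
f 7 1 8
f 7 8 3
f 8 1 9
f 8 9 3
f 9 1 10
f 9 10 3
f 10 1 11
f 10 11 3
f 11 1 12
f 11 12 3
f 12 1 2
f 12 2 3
f 14 13 17
f 14 17 15
f 15 17 18
f 15 18 16
f 17 13 19
f 17 19 18
f 18 19 20
f 18 20 16
f 19 13 21
f 19 21 20
f 20 21 22
f 20 22 16
f 21 13 23
f 21 23 22
f 22 23 24
f 22 24 16
f 23 13 25
f 23 25 24
f 24 25 26
f 24 26 16
f 25 13 27
f 25 27 26
f 26 27 28
f 26 28 16
f 27 13 29
f 27 29 28
f 28 29 30
f 28 30 16
f 29 13 31
f 29 31 30
f 30 31 32
f 30 32 16
f 31 13 33
f 31 33 32
f 32 33 34
f 32 34 16
f 33 13 14
f 33 14 34
f 34 14 15
f 34 15 16
f 36 35 38
f 36 38 37
f 38 35 39
f 38 39 37
f 39 35 40
f 39 40 37
f 40 35 41
f 40 41 37
f 41 35 42
f 41 42 37
f 42 35 43
f 42 43 37
f 43 35 44
f 43 44 37
f 44 35 45
f 44 45 37
f 45 35 46
f 45 46 37
f 46 35 47
f 46 47 37
f 47 35 48
f 47 48 37
f 48 35 36
f 48 36 37
f 50 52 49
f 53 50 49
f 49 52 51
f 51 53 49
f 50 56 52
f 54 50 53
f 54 56 50
f 52 56 51
f 55 53 51
f 51 56 55
f 55 54 53
f 56 54 55
f 57 68 62
f 57 62 58
f 57 58 64
f 57 64 67
f 57 67 68
f 58 62 66
f 62 68 61
f 68 67 59
f 67 64 63
f 64 58 65
f 60 66 61
f 60 61 59
f 60 59 63
f 60 63 65
f 60 65 66
f 61 66 62
f 59 61 68
f 63 59 67
f 65 63 64
f 66 65 58

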